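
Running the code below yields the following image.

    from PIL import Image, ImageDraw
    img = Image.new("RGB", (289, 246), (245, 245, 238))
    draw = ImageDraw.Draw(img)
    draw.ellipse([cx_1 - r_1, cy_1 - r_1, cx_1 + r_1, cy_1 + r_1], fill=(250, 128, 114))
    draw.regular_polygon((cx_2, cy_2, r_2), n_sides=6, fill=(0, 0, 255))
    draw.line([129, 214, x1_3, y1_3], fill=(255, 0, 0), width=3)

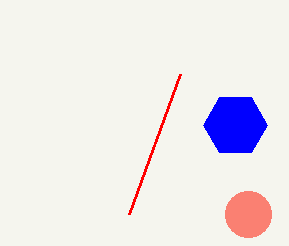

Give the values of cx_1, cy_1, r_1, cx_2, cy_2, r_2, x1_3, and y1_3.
cx_1 = 248; cy_1 = 214; r_1 = 23; cx_2 = 235; cy_2 = 125; r_2 = 32; x1_3 = 180; y1_3 = 74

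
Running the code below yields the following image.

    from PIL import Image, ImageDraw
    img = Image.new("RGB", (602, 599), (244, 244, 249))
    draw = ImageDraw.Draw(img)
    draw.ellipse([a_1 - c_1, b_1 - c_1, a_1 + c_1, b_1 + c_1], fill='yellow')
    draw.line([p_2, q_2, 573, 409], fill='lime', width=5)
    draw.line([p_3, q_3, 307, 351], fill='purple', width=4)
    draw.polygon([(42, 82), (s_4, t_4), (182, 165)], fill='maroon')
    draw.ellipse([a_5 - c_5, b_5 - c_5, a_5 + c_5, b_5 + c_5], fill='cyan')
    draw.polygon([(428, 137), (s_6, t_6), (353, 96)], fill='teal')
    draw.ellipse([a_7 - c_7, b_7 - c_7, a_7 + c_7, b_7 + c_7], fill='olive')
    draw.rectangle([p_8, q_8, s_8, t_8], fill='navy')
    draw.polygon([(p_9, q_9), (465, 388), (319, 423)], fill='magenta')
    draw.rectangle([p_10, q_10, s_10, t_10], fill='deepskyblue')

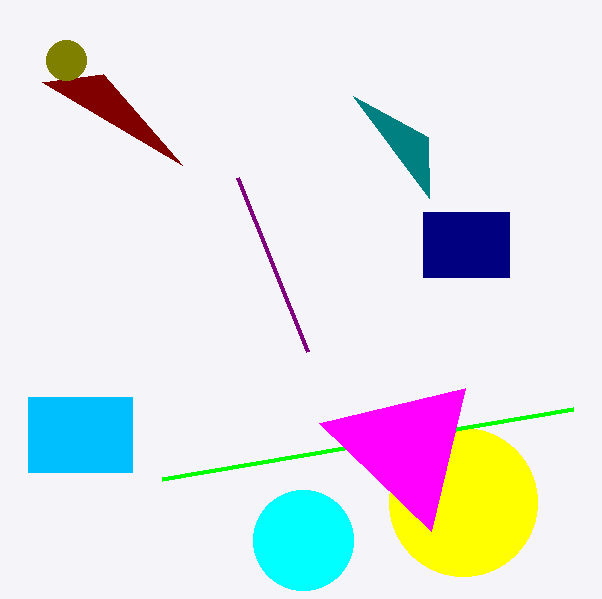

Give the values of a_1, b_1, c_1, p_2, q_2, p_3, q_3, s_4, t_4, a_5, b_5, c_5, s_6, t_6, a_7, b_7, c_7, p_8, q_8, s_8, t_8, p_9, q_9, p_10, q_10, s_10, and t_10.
a_1 = 463
b_1 = 502
c_1 = 74
p_2 = 162
q_2 = 479
p_3 = 237
q_3 = 177
s_4 = 103
t_4 = 74
a_5 = 303
b_5 = 540
c_5 = 50
s_6 = 429
t_6 = 198
a_7 = 66
b_7 = 60
c_7 = 20
p_8 = 423
q_8 = 212
s_8 = 509
t_8 = 277
p_9 = 431
q_9 = 531
p_10 = 28
q_10 = 397
s_10 = 132
t_10 = 472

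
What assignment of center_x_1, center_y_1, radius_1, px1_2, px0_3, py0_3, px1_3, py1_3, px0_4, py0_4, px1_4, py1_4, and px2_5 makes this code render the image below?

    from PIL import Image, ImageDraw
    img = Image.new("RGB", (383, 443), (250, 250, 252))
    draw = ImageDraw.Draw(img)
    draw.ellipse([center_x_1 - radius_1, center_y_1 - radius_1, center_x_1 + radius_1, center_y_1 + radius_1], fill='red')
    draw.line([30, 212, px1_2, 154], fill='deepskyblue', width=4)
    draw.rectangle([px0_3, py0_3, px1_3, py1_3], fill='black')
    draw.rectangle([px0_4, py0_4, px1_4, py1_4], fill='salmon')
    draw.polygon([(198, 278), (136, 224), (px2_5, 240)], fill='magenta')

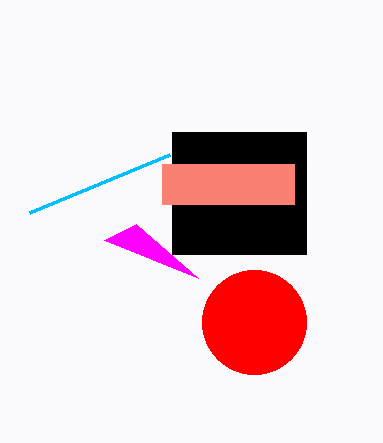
center_x_1 = 254, center_y_1 = 322, radius_1 = 52, px1_2 = 170, px0_3 = 172, py0_3 = 132, px1_3 = 306, py1_3 = 254, px0_4 = 162, py0_4 = 164, px1_4 = 294, py1_4 = 204, px2_5 = 104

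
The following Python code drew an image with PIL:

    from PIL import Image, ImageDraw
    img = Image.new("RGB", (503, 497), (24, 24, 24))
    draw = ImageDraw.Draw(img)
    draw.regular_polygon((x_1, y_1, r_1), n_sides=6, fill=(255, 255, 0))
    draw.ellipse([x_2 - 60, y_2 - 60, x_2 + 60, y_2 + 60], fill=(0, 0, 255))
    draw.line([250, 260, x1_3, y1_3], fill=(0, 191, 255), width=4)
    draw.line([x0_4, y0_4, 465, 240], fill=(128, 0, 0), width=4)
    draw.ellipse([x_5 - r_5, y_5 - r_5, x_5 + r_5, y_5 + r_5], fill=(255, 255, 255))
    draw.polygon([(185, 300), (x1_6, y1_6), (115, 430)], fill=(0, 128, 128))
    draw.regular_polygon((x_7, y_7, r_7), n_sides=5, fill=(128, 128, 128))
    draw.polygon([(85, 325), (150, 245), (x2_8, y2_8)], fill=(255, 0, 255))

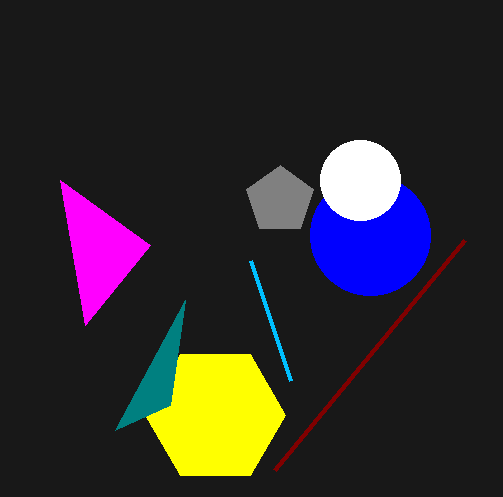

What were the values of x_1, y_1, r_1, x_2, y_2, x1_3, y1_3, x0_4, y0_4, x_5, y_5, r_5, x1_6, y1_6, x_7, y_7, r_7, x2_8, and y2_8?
x_1 = 215; y_1 = 415; r_1 = 70; x_2 = 370; y_2 = 235; x1_3 = 290; y1_3 = 380; x0_4 = 275; y0_4 = 470; x_5 = 360; y_5 = 180; r_5 = 40; x1_6 = 170; y1_6 = 405; x_7 = 280; y_7 = 200; r_7 = 35; x2_8 = 60; y2_8 = 180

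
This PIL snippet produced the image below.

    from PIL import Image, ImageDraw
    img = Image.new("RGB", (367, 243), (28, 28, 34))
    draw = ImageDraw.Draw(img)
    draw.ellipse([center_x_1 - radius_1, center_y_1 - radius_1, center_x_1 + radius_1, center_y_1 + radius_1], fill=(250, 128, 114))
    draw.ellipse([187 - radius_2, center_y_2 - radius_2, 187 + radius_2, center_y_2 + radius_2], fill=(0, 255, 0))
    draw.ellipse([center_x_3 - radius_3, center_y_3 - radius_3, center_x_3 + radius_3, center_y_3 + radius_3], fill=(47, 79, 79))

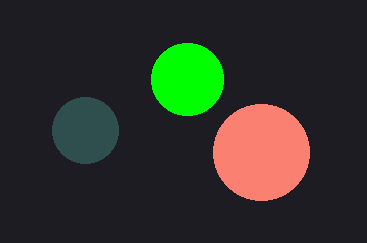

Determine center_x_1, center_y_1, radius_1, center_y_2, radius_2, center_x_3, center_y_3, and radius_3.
center_x_1 = 261
center_y_1 = 152
radius_1 = 48
center_y_2 = 79
radius_2 = 36
center_x_3 = 85
center_y_3 = 130
radius_3 = 33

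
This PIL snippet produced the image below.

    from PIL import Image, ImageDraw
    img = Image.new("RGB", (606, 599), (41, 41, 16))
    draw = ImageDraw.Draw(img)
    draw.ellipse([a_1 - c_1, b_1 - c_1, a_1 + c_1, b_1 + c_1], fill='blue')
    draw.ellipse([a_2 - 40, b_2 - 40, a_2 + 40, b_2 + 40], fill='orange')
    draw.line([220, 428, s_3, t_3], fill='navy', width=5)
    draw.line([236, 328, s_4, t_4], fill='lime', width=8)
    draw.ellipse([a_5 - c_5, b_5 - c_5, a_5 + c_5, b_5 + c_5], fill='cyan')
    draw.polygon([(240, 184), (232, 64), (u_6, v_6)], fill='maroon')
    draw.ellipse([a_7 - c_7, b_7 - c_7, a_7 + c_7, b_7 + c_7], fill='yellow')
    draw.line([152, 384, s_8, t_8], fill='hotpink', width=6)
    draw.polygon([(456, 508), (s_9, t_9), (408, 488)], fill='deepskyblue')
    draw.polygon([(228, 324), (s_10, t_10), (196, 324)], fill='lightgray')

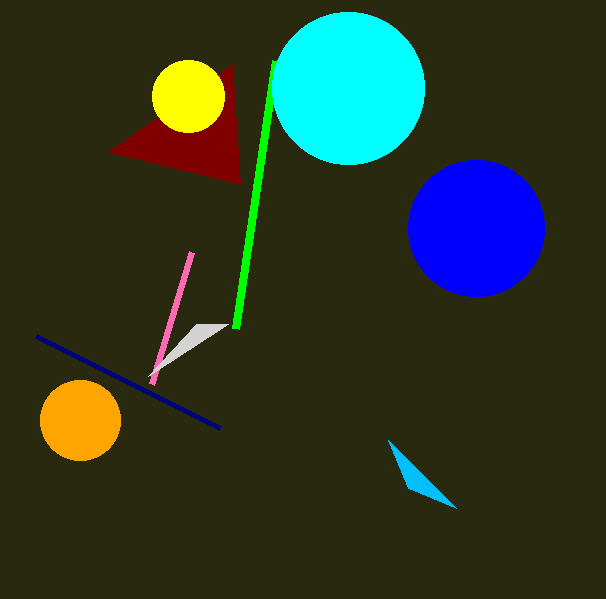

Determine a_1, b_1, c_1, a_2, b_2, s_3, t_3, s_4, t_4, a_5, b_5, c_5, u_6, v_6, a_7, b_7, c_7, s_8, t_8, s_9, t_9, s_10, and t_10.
a_1 = 476; b_1 = 228; c_1 = 68; a_2 = 80; b_2 = 420; s_3 = 36; t_3 = 336; s_4 = 276; t_4 = 60; a_5 = 348; b_5 = 88; c_5 = 76; u_6 = 108; v_6 = 152; a_7 = 188; b_7 = 96; c_7 = 36; s_8 = 192; t_8 = 252; s_9 = 388; t_9 = 440; s_10 = 148; t_10 = 376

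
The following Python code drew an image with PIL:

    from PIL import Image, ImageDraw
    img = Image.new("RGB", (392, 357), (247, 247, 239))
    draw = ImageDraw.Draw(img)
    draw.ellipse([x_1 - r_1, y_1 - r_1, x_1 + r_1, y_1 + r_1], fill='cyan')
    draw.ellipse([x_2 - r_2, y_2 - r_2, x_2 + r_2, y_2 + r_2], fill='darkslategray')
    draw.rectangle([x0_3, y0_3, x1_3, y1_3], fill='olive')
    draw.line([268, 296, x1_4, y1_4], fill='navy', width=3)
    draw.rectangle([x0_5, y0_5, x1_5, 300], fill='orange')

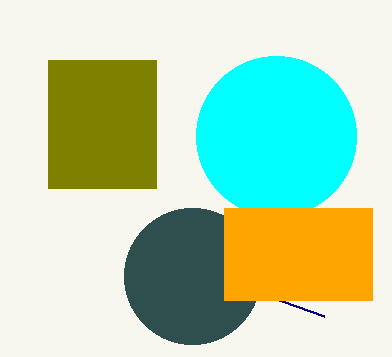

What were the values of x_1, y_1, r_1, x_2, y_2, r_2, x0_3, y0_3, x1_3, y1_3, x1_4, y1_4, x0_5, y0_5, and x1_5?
x_1 = 276, y_1 = 136, r_1 = 80, x_2 = 192, y_2 = 276, r_2 = 68, x0_3 = 48, y0_3 = 60, x1_3 = 156, y1_3 = 188, x1_4 = 324, y1_4 = 316, x0_5 = 224, y0_5 = 208, x1_5 = 372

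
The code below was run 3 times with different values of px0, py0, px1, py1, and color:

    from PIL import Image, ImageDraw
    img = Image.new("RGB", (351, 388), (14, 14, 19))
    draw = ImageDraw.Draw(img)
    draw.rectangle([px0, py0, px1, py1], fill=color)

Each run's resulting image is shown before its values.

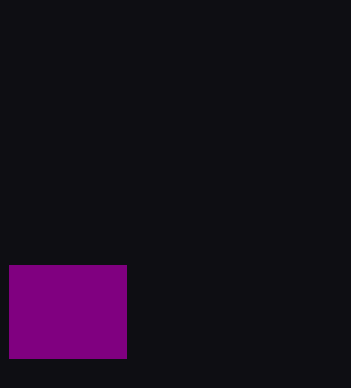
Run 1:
px0 = 9, py0 = 265, px1 = 126, py1 = 358, color = 'purple'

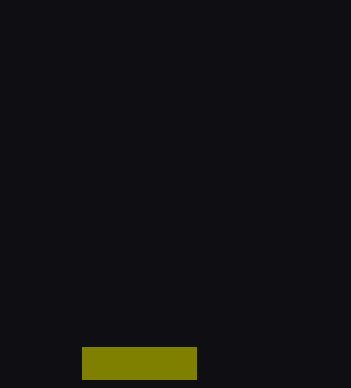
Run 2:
px0 = 82
py0 = 347
px1 = 196
py1 = 379
color = 'olive'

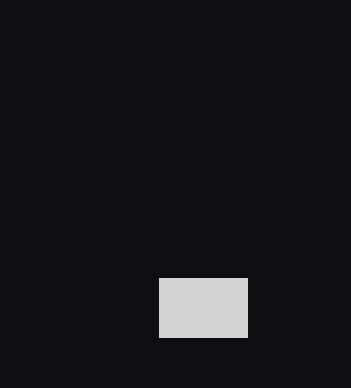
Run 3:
px0 = 159
py0 = 278
px1 = 247
py1 = 337
color = 'lightgray'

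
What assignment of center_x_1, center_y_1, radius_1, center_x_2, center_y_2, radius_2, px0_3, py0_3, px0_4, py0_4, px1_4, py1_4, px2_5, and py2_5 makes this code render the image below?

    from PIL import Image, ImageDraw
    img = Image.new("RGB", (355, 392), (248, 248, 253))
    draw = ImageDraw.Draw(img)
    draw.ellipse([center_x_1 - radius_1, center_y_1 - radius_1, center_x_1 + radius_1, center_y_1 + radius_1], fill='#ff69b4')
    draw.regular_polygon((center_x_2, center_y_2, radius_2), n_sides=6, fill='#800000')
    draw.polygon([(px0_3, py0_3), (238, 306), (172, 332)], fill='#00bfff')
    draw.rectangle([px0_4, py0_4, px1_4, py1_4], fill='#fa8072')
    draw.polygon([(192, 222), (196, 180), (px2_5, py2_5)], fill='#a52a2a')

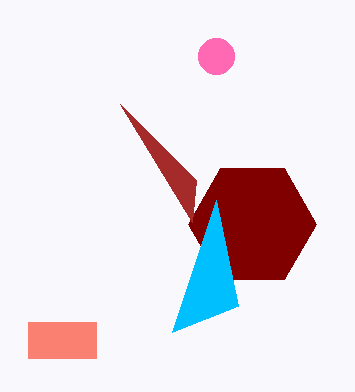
center_x_1 = 216; center_y_1 = 56; radius_1 = 18; center_x_2 = 252; center_y_2 = 224; radius_2 = 64; px0_3 = 216; py0_3 = 200; px0_4 = 28; py0_4 = 322; px1_4 = 96; py1_4 = 358; px2_5 = 120; py2_5 = 104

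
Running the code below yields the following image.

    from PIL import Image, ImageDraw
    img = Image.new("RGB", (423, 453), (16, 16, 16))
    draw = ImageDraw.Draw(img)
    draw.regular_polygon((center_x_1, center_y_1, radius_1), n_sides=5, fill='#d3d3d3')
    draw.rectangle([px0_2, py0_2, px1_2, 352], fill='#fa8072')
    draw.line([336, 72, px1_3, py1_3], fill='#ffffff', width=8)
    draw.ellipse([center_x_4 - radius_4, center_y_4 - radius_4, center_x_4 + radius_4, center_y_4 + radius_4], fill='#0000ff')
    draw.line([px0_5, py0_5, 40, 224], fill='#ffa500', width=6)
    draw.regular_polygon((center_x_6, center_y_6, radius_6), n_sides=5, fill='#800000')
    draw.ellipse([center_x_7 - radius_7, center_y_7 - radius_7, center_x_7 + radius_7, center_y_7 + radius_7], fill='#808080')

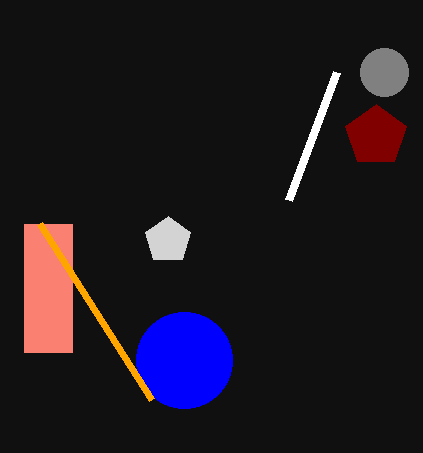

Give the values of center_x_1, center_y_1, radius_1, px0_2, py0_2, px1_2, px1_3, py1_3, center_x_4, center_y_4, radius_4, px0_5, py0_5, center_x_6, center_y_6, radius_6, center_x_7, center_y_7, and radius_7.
center_x_1 = 168
center_y_1 = 240
radius_1 = 24
px0_2 = 24
py0_2 = 224
px1_2 = 72
px1_3 = 288
py1_3 = 200
center_x_4 = 184
center_y_4 = 360
radius_4 = 48
px0_5 = 152
py0_5 = 400
center_x_6 = 376
center_y_6 = 136
radius_6 = 32
center_x_7 = 384
center_y_7 = 72
radius_7 = 24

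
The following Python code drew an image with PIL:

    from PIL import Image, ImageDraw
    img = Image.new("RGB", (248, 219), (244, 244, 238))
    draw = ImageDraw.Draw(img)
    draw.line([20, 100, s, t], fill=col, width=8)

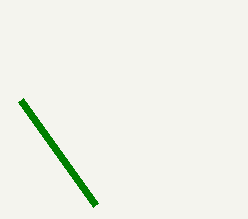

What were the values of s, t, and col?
s = 95
t = 205
col = 'green'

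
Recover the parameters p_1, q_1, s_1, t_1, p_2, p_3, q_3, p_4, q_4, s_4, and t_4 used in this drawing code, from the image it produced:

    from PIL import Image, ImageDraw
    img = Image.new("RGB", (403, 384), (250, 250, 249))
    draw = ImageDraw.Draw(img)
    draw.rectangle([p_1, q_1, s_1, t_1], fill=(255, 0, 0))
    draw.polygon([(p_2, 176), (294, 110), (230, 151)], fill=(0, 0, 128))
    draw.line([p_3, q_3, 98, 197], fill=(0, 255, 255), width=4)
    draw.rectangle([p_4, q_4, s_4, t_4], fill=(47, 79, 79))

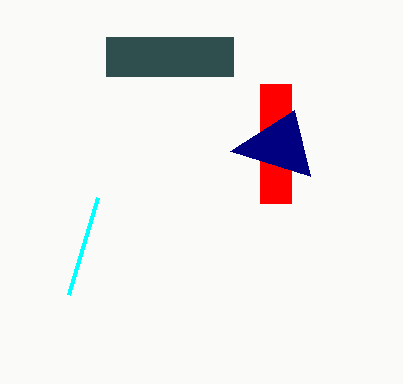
p_1 = 260
q_1 = 84
s_1 = 291
t_1 = 203
p_2 = 310
p_3 = 69
q_3 = 294
p_4 = 106
q_4 = 37
s_4 = 233
t_4 = 76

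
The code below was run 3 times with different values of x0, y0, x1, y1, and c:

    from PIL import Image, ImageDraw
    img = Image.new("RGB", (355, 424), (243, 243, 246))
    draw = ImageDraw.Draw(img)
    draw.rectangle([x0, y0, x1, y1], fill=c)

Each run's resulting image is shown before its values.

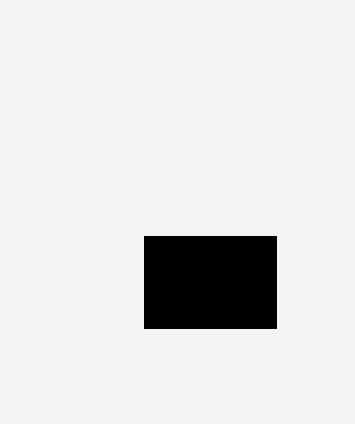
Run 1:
x0 = 144
y0 = 236
x1 = 276
y1 = 328
c = 'black'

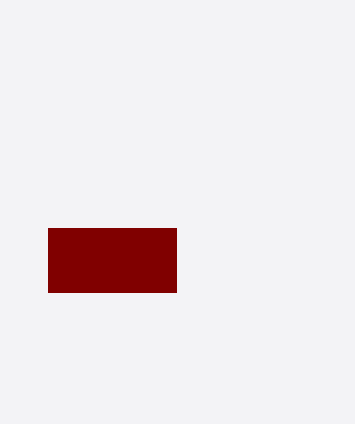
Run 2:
x0 = 48; y0 = 228; x1 = 176; y1 = 292; c = 'maroon'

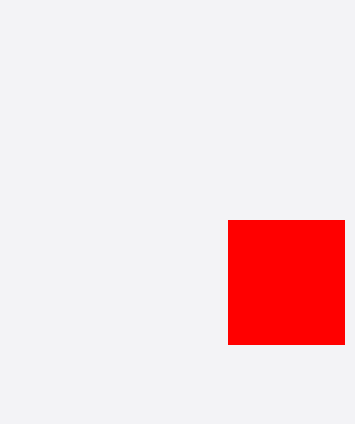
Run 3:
x0 = 228; y0 = 220; x1 = 344; y1 = 344; c = 'red'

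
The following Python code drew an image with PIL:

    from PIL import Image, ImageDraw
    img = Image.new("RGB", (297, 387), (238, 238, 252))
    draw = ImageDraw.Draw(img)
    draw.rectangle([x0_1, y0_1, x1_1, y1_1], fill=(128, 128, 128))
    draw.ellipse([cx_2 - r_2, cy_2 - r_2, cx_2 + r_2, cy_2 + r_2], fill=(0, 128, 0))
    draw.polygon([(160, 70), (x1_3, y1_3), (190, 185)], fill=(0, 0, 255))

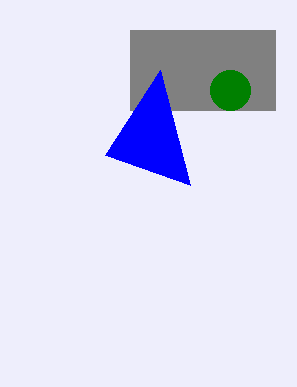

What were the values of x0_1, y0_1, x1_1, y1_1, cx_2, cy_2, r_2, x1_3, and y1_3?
x0_1 = 130
y0_1 = 30
x1_1 = 275
y1_1 = 110
cx_2 = 230
cy_2 = 90
r_2 = 20
x1_3 = 105
y1_3 = 155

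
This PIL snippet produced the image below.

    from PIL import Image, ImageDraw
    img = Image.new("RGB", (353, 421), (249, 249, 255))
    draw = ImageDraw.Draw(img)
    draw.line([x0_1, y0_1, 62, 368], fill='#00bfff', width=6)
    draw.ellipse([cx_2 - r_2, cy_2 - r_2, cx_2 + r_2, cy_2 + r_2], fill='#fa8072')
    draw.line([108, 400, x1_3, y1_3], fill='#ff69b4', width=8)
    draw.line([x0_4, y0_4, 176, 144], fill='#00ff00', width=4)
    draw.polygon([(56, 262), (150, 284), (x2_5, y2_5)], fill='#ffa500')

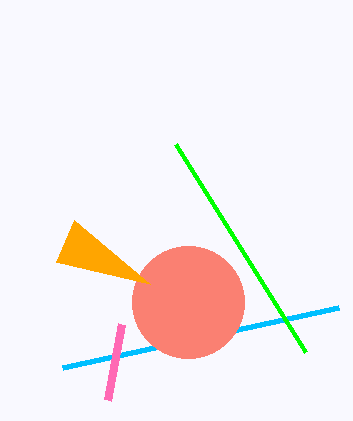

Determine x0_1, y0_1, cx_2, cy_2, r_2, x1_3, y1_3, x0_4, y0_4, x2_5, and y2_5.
x0_1 = 338
y0_1 = 308
cx_2 = 188
cy_2 = 302
r_2 = 56
x1_3 = 122
y1_3 = 324
x0_4 = 306
y0_4 = 352
x2_5 = 74
y2_5 = 220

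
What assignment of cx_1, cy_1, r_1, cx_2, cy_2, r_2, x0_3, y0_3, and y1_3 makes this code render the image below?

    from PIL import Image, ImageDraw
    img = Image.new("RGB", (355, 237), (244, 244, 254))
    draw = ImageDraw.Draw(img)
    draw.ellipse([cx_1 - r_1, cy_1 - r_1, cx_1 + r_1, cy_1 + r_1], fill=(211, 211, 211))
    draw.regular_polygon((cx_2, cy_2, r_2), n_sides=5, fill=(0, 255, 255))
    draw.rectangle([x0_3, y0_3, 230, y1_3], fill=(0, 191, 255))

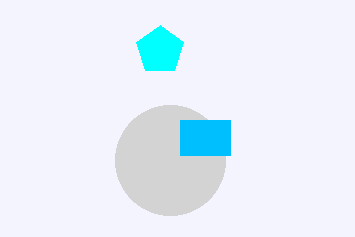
cx_1 = 170
cy_1 = 160
r_1 = 55
cx_2 = 160
cy_2 = 50
r_2 = 25
x0_3 = 180
y0_3 = 120
y1_3 = 155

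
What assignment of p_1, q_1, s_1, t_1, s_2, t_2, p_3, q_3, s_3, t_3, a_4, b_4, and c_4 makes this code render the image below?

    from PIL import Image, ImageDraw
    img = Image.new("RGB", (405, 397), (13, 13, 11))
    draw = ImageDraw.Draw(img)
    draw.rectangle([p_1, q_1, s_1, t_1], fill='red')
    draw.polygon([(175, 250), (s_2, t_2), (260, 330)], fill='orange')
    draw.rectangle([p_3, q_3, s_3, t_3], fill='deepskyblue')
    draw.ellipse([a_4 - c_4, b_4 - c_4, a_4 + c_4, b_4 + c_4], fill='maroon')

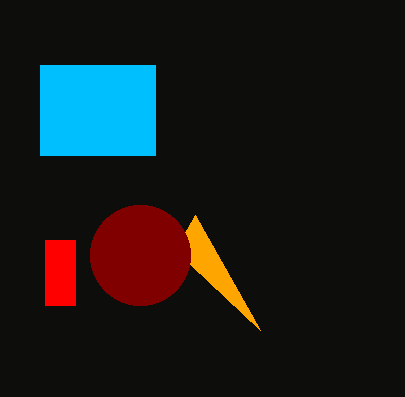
p_1 = 45
q_1 = 240
s_1 = 75
t_1 = 305
s_2 = 195
t_2 = 215
p_3 = 40
q_3 = 65
s_3 = 155
t_3 = 155
a_4 = 140
b_4 = 255
c_4 = 50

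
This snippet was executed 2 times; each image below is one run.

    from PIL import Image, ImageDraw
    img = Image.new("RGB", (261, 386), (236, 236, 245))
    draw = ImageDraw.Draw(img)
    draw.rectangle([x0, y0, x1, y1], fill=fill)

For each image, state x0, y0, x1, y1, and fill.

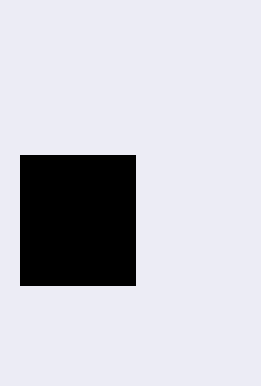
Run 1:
x0 = 20, y0 = 155, x1 = 135, y1 = 285, fill = 'black'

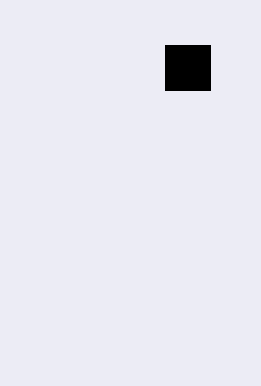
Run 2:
x0 = 165; y0 = 45; x1 = 210; y1 = 90; fill = 'black'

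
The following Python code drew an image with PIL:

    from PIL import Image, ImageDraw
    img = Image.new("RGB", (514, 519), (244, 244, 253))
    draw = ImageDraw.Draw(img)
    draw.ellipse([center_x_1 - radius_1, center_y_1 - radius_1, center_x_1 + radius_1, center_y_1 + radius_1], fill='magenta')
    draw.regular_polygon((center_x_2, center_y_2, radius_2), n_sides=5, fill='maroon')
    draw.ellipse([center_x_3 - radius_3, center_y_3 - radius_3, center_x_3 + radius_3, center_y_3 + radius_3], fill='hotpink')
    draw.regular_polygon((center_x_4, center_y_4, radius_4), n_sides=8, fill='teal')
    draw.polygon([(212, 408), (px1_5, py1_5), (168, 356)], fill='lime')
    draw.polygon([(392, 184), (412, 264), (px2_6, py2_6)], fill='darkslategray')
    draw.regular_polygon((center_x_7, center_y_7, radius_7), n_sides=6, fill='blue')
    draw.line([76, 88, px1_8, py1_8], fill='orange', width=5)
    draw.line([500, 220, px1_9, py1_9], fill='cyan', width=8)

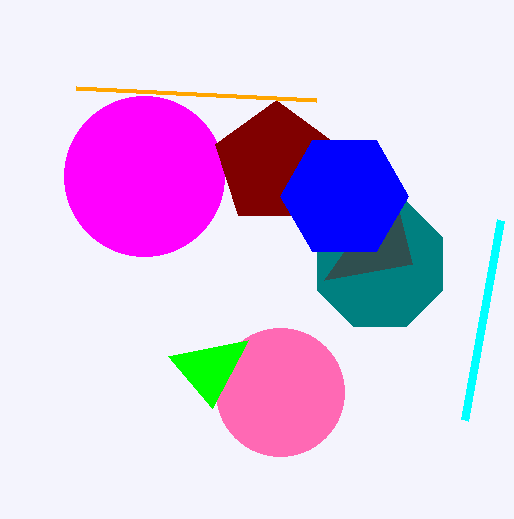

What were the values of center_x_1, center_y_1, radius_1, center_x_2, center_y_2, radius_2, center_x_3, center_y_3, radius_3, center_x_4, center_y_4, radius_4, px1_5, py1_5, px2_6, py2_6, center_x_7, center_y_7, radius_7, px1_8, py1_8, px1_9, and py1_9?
center_x_1 = 144, center_y_1 = 176, radius_1 = 80, center_x_2 = 276, center_y_2 = 164, radius_2 = 64, center_x_3 = 280, center_y_3 = 392, radius_3 = 64, center_x_4 = 380, center_y_4 = 264, radius_4 = 68, px1_5 = 248, py1_5 = 340, px2_6 = 324, py2_6 = 280, center_x_7 = 344, center_y_7 = 196, radius_7 = 64, px1_8 = 316, py1_8 = 100, px1_9 = 464, py1_9 = 420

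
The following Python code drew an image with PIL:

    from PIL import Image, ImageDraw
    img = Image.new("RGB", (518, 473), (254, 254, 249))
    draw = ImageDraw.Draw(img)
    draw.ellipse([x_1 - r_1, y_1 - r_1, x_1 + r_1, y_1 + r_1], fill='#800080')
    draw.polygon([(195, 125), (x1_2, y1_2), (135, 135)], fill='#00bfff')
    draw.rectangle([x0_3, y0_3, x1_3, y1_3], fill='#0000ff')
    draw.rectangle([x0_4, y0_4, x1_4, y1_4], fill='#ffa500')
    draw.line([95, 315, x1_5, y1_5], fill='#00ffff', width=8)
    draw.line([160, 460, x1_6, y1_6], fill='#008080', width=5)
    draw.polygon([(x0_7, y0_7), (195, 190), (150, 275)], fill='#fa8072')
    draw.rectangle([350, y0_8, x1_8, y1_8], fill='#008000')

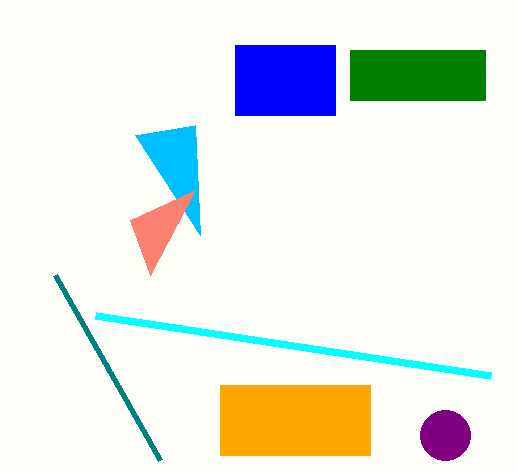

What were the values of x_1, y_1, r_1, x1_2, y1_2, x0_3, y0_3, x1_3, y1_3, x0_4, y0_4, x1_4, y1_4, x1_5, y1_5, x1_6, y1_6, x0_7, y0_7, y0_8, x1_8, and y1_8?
x_1 = 445, y_1 = 435, r_1 = 25, x1_2 = 200, y1_2 = 235, x0_3 = 235, y0_3 = 45, x1_3 = 335, y1_3 = 115, x0_4 = 220, y0_4 = 385, x1_4 = 370, y1_4 = 455, x1_5 = 490, y1_5 = 375, x1_6 = 55, y1_6 = 275, x0_7 = 130, y0_7 = 220, y0_8 = 50, x1_8 = 485, y1_8 = 100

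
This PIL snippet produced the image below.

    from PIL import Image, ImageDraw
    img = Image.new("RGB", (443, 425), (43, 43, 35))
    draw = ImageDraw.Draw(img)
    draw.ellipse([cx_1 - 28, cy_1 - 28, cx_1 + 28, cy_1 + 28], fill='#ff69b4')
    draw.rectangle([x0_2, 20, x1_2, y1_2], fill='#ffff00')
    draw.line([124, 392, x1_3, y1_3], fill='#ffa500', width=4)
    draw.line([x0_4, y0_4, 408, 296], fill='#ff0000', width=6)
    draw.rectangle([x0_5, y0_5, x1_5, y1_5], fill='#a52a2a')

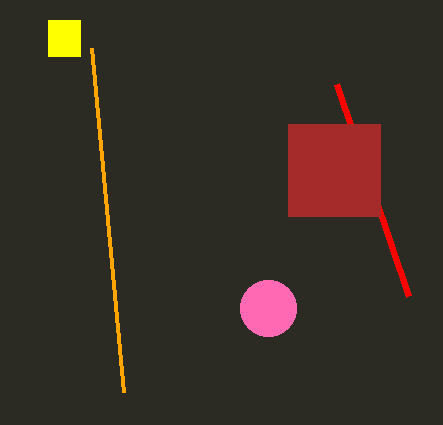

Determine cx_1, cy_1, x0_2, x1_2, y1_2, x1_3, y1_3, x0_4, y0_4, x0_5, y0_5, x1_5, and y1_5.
cx_1 = 268; cy_1 = 308; x0_2 = 48; x1_2 = 80; y1_2 = 56; x1_3 = 92; y1_3 = 48; x0_4 = 336; y0_4 = 84; x0_5 = 288; y0_5 = 124; x1_5 = 380; y1_5 = 216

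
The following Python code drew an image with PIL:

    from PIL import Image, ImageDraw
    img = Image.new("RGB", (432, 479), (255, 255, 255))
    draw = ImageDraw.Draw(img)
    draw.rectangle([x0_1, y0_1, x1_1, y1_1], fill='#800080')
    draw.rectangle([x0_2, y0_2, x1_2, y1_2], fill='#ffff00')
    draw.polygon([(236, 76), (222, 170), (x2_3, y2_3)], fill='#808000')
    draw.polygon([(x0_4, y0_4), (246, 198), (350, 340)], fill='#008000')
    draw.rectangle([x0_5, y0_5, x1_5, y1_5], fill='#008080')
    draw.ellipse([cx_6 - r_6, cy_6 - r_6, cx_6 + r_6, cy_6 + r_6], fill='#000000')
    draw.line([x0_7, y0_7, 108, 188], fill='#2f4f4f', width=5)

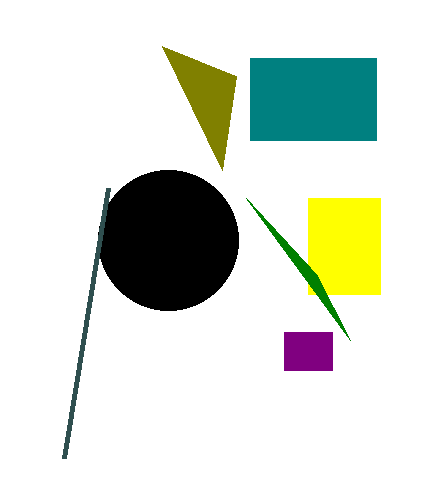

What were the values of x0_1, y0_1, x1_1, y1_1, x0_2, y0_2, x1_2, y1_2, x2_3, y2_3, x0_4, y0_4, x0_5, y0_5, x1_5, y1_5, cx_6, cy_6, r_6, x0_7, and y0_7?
x0_1 = 284; y0_1 = 332; x1_1 = 332; y1_1 = 370; x0_2 = 308; y0_2 = 198; x1_2 = 380; y1_2 = 294; x2_3 = 162; y2_3 = 46; x0_4 = 316; y0_4 = 274; x0_5 = 250; y0_5 = 58; x1_5 = 376; y1_5 = 140; cx_6 = 168; cy_6 = 240; r_6 = 70; x0_7 = 64; y0_7 = 458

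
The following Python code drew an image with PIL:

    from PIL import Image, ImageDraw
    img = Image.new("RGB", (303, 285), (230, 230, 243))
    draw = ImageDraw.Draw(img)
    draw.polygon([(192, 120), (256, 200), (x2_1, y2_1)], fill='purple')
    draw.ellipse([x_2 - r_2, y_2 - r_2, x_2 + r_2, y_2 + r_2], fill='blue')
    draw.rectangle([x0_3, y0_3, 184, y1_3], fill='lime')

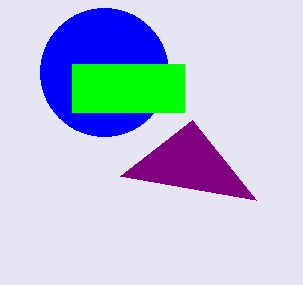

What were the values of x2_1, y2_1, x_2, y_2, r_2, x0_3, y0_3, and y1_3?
x2_1 = 120; y2_1 = 176; x_2 = 104; y_2 = 72; r_2 = 64; x0_3 = 72; y0_3 = 64; y1_3 = 112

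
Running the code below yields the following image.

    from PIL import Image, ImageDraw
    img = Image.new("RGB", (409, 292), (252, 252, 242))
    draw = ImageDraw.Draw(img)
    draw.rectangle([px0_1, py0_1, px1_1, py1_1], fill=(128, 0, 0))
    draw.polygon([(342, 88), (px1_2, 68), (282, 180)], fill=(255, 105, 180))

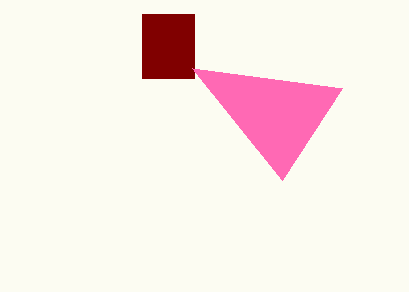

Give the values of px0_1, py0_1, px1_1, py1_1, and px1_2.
px0_1 = 142; py0_1 = 14; px1_1 = 194; py1_1 = 78; px1_2 = 192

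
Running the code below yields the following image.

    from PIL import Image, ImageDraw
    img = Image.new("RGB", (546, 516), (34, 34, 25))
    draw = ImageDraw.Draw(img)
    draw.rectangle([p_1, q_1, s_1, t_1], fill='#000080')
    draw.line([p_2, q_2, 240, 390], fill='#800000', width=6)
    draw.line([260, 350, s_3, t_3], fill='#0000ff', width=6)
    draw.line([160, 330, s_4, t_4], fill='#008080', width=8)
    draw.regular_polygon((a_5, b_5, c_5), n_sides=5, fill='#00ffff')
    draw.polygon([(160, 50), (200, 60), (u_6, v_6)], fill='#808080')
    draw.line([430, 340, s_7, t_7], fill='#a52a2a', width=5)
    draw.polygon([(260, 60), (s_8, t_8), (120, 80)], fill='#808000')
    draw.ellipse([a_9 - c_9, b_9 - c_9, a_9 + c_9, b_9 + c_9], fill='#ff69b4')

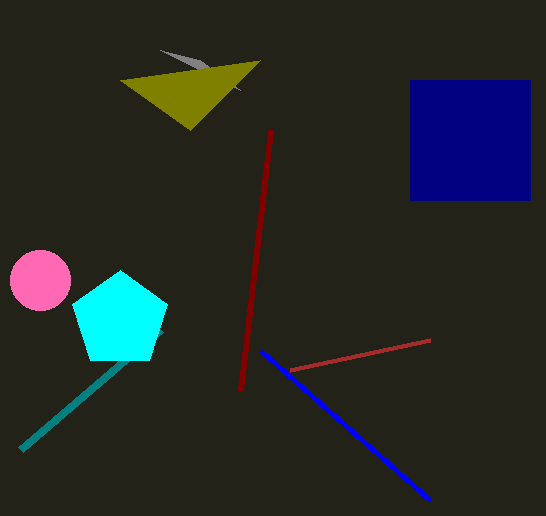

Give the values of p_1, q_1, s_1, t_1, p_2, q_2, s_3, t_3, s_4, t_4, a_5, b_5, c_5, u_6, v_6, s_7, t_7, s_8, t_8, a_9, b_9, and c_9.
p_1 = 410; q_1 = 80; s_1 = 530; t_1 = 200; p_2 = 270; q_2 = 130; s_3 = 430; t_3 = 500; s_4 = 20; t_4 = 450; a_5 = 120; b_5 = 320; c_5 = 50; u_6 = 240; v_6 = 90; s_7 = 290; t_7 = 370; s_8 = 190; t_8 = 130; a_9 = 40; b_9 = 280; c_9 = 30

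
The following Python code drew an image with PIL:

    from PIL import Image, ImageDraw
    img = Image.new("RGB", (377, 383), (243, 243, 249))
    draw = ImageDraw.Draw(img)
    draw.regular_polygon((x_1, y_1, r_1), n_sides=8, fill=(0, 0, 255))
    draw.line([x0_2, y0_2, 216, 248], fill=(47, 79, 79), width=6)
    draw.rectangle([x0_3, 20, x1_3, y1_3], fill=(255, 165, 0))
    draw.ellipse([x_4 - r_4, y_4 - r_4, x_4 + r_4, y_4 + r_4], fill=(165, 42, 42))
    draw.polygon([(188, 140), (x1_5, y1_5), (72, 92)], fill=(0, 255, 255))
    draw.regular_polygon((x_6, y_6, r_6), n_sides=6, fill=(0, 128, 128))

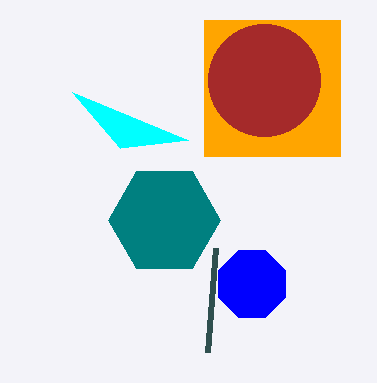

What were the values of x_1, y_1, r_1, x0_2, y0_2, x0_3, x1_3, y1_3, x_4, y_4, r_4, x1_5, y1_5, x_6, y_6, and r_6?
x_1 = 252, y_1 = 284, r_1 = 36, x0_2 = 208, y0_2 = 352, x0_3 = 204, x1_3 = 340, y1_3 = 156, x_4 = 264, y_4 = 80, r_4 = 56, x1_5 = 120, y1_5 = 148, x_6 = 164, y_6 = 220, r_6 = 56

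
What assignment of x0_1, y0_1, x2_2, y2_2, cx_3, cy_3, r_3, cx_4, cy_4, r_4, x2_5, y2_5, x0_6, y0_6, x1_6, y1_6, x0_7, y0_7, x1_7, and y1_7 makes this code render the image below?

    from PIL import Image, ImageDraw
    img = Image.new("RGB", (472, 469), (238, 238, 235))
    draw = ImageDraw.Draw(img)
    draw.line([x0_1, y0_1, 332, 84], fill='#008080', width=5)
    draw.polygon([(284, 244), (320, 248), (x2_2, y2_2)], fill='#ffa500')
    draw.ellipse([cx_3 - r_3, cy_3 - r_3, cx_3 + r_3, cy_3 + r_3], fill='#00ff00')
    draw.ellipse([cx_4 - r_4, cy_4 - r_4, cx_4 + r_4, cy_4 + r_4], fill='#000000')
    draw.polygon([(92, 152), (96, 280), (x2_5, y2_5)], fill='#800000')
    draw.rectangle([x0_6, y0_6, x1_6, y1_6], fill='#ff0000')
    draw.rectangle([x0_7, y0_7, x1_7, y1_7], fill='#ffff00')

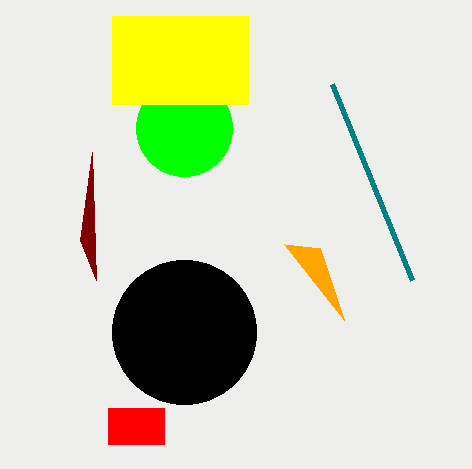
x0_1 = 412
y0_1 = 280
x2_2 = 344
y2_2 = 320
cx_3 = 184
cy_3 = 128
r_3 = 48
cx_4 = 184
cy_4 = 332
r_4 = 72
x2_5 = 80
y2_5 = 240
x0_6 = 108
y0_6 = 408
x1_6 = 164
y1_6 = 444
x0_7 = 112
y0_7 = 16
x1_7 = 248
y1_7 = 104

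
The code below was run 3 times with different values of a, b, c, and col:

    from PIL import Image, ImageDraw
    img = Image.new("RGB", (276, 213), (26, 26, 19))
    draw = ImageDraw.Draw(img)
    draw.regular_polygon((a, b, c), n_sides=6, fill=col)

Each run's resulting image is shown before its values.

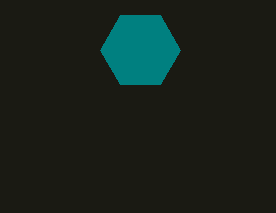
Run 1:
a = 140; b = 50; c = 40; col = 'teal'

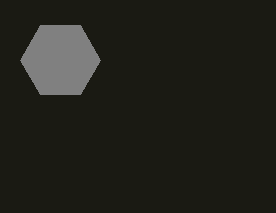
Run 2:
a = 60; b = 60; c = 40; col = 'gray'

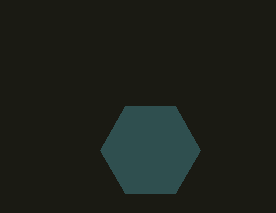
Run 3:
a = 150; b = 150; c = 50; col = 'darkslategray'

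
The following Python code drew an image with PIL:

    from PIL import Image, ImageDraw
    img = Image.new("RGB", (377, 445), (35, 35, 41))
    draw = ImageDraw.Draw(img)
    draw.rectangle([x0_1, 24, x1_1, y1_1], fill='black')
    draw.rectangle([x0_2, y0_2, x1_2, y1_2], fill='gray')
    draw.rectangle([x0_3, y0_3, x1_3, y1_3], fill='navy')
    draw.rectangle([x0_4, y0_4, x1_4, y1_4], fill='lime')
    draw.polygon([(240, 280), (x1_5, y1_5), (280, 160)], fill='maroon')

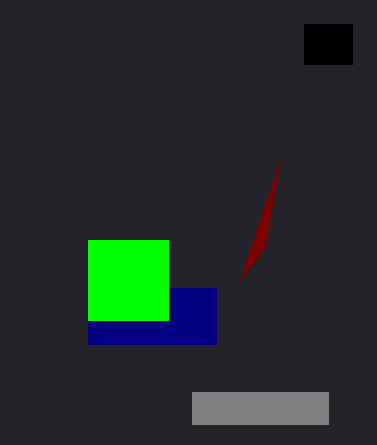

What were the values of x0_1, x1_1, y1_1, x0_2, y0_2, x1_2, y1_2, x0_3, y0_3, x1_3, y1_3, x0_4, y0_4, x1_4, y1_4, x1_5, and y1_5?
x0_1 = 304, x1_1 = 352, y1_1 = 64, x0_2 = 192, y0_2 = 392, x1_2 = 328, y1_2 = 424, x0_3 = 88, y0_3 = 288, x1_3 = 216, y1_3 = 344, x0_4 = 88, y0_4 = 240, x1_4 = 168, y1_4 = 320, x1_5 = 264, y1_5 = 248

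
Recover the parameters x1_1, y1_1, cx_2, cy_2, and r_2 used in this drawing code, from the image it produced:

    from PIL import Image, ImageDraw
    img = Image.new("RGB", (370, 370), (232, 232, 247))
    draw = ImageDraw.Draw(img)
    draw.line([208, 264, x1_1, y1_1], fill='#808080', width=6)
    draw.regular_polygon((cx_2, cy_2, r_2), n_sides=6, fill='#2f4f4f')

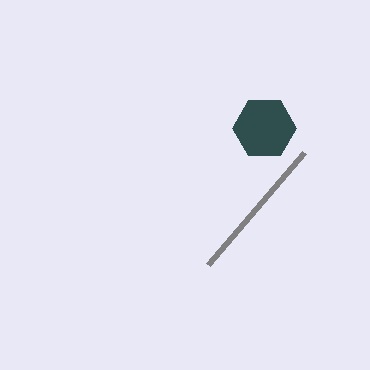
x1_1 = 304; y1_1 = 152; cx_2 = 264; cy_2 = 128; r_2 = 32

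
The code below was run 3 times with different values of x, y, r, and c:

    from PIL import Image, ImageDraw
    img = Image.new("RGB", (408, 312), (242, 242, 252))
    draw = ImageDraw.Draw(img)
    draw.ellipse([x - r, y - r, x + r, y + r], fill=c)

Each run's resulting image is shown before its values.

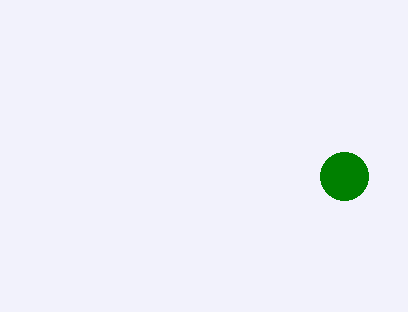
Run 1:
x = 344, y = 176, r = 24, c = 'green'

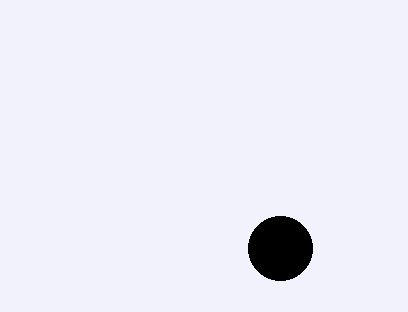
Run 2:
x = 280; y = 248; r = 32; c = 'black'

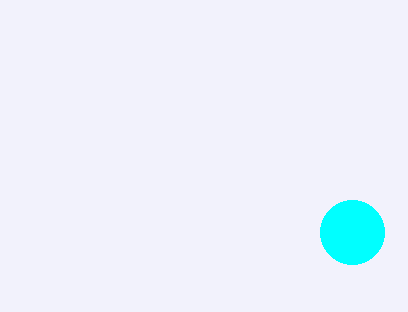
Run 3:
x = 352
y = 232
r = 32
c = 'cyan'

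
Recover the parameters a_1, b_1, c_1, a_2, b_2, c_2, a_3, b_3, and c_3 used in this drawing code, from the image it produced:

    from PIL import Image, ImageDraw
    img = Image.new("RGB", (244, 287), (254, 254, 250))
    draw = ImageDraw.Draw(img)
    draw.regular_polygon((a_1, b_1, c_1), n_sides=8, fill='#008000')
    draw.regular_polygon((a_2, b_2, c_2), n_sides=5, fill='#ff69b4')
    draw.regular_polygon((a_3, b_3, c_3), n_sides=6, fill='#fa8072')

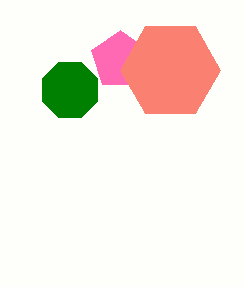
a_1 = 70, b_1 = 90, c_1 = 30, a_2 = 120, b_2 = 60, c_2 = 30, a_3 = 170, b_3 = 70, c_3 = 50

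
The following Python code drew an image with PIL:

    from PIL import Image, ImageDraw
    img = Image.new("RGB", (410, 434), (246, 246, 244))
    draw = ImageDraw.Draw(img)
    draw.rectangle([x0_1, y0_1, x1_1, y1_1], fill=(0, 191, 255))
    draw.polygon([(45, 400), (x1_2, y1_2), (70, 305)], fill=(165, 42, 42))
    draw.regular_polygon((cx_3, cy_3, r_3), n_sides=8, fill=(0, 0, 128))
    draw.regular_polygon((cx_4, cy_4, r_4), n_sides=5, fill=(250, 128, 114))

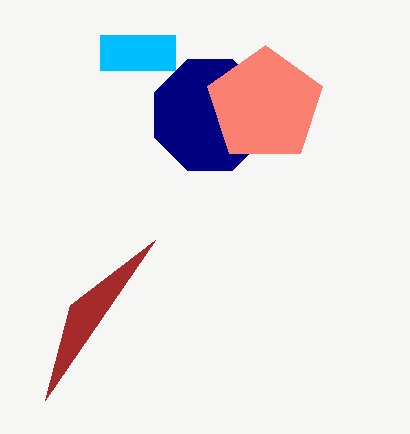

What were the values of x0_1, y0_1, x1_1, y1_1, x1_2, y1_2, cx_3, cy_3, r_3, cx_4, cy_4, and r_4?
x0_1 = 100, y0_1 = 35, x1_1 = 175, y1_1 = 70, x1_2 = 155, y1_2 = 240, cx_3 = 210, cy_3 = 115, r_3 = 60, cx_4 = 265, cy_4 = 105, r_4 = 60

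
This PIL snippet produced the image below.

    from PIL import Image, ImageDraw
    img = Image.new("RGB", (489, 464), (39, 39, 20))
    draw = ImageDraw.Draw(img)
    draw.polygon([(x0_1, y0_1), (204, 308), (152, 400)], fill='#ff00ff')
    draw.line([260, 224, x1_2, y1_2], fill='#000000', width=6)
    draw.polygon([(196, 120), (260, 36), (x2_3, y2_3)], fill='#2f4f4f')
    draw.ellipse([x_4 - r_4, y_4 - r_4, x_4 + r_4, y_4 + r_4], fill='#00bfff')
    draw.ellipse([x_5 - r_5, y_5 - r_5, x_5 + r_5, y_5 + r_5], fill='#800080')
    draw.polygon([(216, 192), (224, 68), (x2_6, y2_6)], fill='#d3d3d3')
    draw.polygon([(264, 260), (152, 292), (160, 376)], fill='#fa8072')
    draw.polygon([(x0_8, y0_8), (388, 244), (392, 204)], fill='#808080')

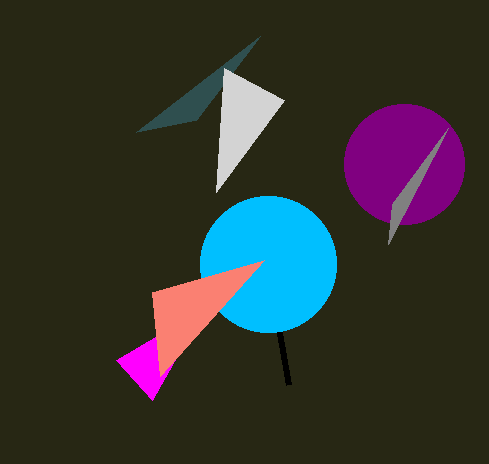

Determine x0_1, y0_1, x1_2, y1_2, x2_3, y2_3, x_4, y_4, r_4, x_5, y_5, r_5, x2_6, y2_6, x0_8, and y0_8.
x0_1 = 116
y0_1 = 360
x1_2 = 288
y1_2 = 384
x2_3 = 136
y2_3 = 132
x_4 = 268
y_4 = 264
r_4 = 68
x_5 = 404
y_5 = 164
r_5 = 60
x2_6 = 284
y2_6 = 100
x0_8 = 448
y0_8 = 128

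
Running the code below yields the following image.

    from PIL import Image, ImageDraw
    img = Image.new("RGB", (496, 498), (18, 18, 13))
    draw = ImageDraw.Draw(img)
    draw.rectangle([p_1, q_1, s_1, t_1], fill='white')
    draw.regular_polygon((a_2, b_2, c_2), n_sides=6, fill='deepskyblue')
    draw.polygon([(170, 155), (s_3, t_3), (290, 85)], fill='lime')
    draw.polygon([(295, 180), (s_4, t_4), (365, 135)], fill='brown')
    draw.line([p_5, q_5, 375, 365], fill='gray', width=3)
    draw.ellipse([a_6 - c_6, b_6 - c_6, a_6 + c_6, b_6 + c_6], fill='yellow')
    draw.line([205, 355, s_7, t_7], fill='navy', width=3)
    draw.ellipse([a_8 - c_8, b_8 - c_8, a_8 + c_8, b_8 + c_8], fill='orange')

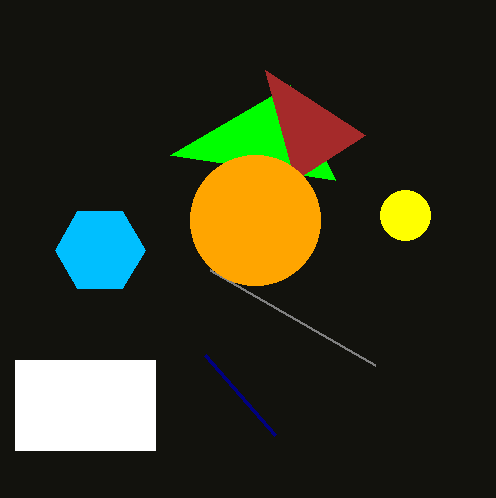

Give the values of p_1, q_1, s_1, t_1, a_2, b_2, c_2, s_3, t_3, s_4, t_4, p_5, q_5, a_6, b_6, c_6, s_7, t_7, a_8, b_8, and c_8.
p_1 = 15
q_1 = 360
s_1 = 155
t_1 = 450
a_2 = 100
b_2 = 250
c_2 = 45
s_3 = 335
t_3 = 180
s_4 = 265
t_4 = 70
p_5 = 210
q_5 = 270
a_6 = 405
b_6 = 215
c_6 = 25
s_7 = 275
t_7 = 435
a_8 = 255
b_8 = 220
c_8 = 65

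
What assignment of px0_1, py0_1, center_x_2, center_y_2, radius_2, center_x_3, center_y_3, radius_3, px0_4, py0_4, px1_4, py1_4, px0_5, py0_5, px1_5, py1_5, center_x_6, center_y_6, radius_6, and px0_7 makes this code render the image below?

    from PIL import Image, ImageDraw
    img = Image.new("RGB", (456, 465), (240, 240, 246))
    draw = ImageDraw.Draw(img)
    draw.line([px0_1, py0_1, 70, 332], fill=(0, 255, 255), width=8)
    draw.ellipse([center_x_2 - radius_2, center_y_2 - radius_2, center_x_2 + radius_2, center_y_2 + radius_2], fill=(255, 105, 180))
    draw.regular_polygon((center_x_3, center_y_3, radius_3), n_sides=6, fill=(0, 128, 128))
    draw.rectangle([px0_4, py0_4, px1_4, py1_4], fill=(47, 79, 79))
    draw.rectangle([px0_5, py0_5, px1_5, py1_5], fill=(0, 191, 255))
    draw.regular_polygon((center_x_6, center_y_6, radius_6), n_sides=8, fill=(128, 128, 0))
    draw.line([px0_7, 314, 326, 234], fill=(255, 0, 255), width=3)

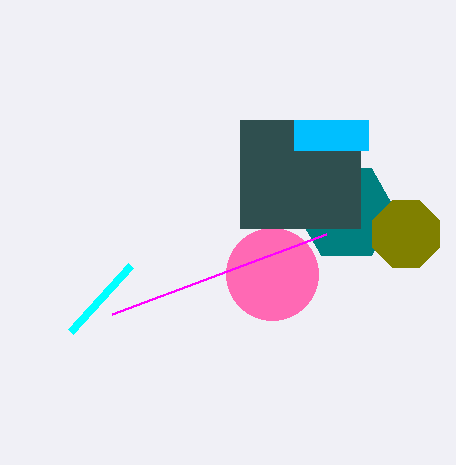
px0_1 = 130; py0_1 = 266; center_x_2 = 272; center_y_2 = 274; radius_2 = 46; center_x_3 = 346; center_y_3 = 212; radius_3 = 50; px0_4 = 240; py0_4 = 120; px1_4 = 360; py1_4 = 228; px0_5 = 294; py0_5 = 120; px1_5 = 368; py1_5 = 150; center_x_6 = 406; center_y_6 = 234; radius_6 = 36; px0_7 = 112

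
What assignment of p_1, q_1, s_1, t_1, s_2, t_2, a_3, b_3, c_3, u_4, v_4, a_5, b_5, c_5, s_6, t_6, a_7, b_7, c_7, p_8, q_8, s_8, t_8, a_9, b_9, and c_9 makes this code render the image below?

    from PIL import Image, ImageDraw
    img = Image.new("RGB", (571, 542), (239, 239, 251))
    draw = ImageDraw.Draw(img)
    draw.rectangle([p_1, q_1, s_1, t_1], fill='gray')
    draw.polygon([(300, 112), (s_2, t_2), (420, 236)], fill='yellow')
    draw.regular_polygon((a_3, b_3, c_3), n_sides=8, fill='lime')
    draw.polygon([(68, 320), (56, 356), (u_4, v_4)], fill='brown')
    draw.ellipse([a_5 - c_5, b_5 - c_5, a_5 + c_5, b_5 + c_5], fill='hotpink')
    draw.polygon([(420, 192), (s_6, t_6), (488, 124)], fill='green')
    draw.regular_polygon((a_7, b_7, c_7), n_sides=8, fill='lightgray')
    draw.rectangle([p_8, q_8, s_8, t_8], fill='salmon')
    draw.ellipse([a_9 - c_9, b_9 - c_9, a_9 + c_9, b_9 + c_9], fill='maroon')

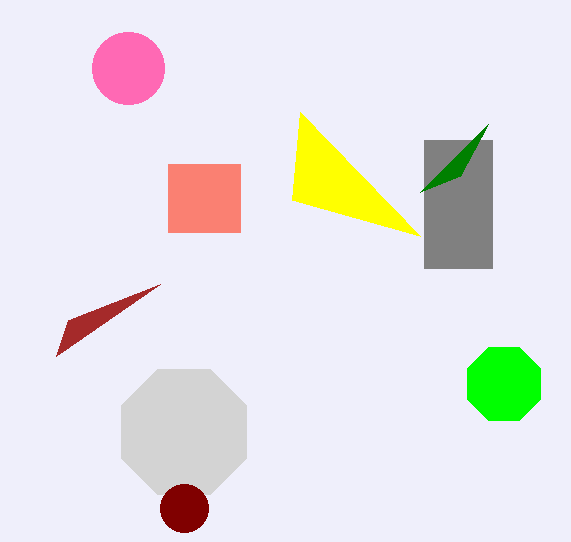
p_1 = 424
q_1 = 140
s_1 = 492
t_1 = 268
s_2 = 292
t_2 = 200
a_3 = 504
b_3 = 384
c_3 = 40
u_4 = 160
v_4 = 284
a_5 = 128
b_5 = 68
c_5 = 36
s_6 = 460
t_6 = 176
a_7 = 184
b_7 = 432
c_7 = 68
p_8 = 168
q_8 = 164
s_8 = 240
t_8 = 232
a_9 = 184
b_9 = 508
c_9 = 24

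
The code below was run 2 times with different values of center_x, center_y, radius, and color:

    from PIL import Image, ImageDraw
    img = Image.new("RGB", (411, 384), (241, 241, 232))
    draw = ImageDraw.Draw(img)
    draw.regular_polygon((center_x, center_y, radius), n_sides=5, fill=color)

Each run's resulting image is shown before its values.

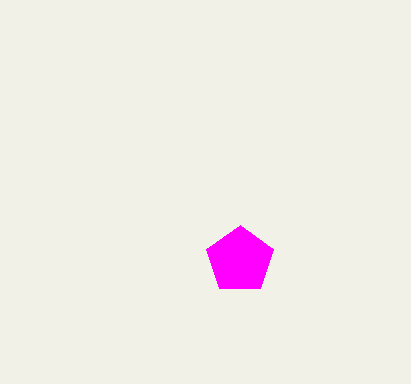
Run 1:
center_x = 240
center_y = 260
radius = 35
color = 'magenta'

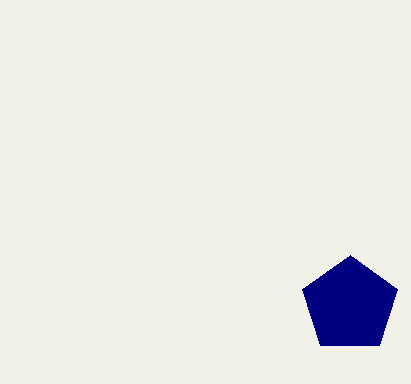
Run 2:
center_x = 350; center_y = 305; radius = 50; color = 'navy'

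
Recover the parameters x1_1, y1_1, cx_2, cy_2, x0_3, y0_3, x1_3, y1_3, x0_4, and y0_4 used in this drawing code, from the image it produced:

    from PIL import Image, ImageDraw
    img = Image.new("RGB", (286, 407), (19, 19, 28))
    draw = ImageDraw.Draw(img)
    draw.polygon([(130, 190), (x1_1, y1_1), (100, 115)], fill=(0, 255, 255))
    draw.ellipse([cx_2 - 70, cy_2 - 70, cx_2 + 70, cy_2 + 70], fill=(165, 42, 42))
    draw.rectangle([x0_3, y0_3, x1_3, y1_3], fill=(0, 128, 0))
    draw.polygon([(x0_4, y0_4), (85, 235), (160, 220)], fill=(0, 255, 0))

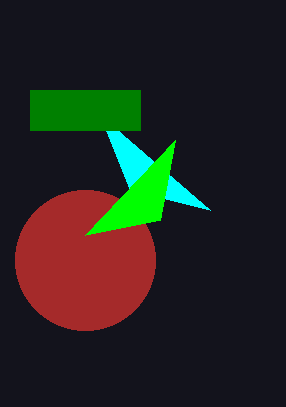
x1_1 = 210, y1_1 = 210, cx_2 = 85, cy_2 = 260, x0_3 = 30, y0_3 = 90, x1_3 = 140, y1_3 = 130, x0_4 = 175, y0_4 = 140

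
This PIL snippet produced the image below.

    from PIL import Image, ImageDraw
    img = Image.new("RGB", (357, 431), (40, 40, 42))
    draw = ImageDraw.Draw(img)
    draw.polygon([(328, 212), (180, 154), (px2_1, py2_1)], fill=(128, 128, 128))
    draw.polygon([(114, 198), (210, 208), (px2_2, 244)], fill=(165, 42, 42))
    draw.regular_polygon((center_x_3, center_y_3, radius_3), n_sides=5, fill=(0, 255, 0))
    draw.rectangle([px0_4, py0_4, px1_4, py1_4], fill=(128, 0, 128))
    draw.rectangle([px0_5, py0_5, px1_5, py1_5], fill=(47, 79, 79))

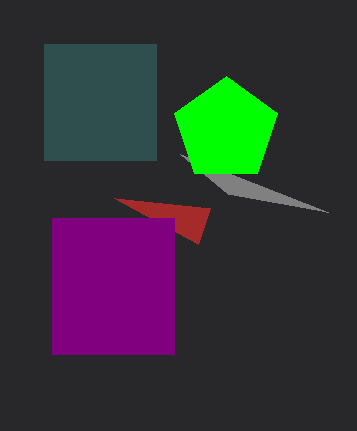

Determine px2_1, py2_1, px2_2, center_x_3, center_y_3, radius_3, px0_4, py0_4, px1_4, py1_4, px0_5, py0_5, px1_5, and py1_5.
px2_1 = 228, py2_1 = 194, px2_2 = 198, center_x_3 = 226, center_y_3 = 130, radius_3 = 54, px0_4 = 52, py0_4 = 218, px1_4 = 174, py1_4 = 354, px0_5 = 44, py0_5 = 44, px1_5 = 156, py1_5 = 160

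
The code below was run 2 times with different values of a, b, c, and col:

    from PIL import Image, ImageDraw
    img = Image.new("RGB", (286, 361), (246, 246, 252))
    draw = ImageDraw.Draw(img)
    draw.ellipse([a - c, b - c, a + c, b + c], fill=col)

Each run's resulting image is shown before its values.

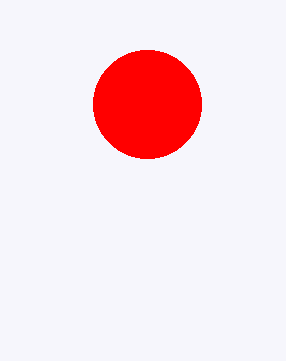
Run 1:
a = 147, b = 104, c = 54, col = 'red'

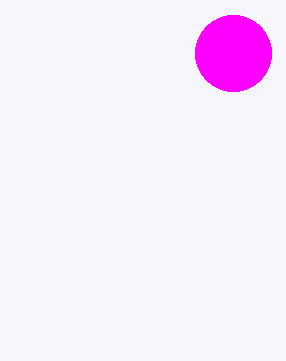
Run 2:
a = 233; b = 53; c = 38; col = 'magenta'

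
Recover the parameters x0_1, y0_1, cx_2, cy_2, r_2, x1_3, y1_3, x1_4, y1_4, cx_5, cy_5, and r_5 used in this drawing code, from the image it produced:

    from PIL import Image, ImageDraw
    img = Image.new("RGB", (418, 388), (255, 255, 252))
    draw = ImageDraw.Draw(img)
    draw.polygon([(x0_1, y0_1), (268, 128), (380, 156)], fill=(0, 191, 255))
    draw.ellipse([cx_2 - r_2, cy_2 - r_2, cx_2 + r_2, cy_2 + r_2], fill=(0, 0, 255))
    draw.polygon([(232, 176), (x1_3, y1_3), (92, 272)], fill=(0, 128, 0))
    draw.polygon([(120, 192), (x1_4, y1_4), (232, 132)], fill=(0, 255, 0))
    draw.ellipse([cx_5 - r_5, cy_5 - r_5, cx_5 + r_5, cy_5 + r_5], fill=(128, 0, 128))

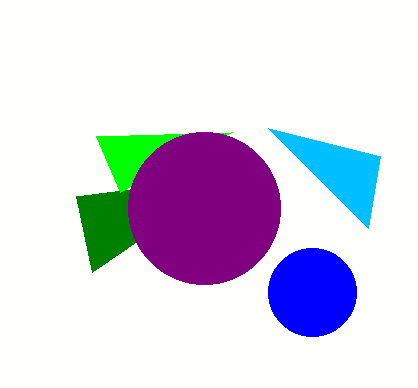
x0_1 = 368
y0_1 = 228
cx_2 = 312
cy_2 = 292
r_2 = 44
x1_3 = 76
y1_3 = 196
x1_4 = 96
y1_4 = 136
cx_5 = 204
cy_5 = 208
r_5 = 76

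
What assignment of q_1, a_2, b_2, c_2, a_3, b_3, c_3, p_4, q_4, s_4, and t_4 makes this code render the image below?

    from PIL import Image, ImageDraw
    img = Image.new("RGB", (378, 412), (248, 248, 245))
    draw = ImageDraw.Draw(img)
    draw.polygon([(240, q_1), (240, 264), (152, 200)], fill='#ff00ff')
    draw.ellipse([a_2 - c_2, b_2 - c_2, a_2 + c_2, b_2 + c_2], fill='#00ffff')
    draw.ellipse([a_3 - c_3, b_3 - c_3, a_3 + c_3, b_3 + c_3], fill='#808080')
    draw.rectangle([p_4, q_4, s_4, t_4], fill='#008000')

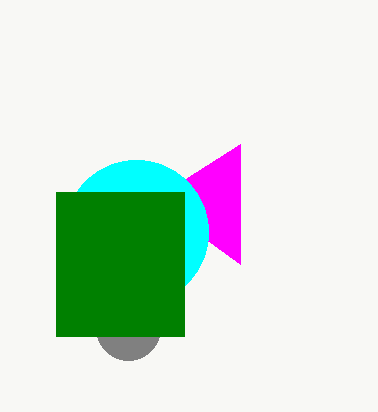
q_1 = 144; a_2 = 136; b_2 = 232; c_2 = 72; a_3 = 128; b_3 = 328; c_3 = 32; p_4 = 56; q_4 = 192; s_4 = 184; t_4 = 336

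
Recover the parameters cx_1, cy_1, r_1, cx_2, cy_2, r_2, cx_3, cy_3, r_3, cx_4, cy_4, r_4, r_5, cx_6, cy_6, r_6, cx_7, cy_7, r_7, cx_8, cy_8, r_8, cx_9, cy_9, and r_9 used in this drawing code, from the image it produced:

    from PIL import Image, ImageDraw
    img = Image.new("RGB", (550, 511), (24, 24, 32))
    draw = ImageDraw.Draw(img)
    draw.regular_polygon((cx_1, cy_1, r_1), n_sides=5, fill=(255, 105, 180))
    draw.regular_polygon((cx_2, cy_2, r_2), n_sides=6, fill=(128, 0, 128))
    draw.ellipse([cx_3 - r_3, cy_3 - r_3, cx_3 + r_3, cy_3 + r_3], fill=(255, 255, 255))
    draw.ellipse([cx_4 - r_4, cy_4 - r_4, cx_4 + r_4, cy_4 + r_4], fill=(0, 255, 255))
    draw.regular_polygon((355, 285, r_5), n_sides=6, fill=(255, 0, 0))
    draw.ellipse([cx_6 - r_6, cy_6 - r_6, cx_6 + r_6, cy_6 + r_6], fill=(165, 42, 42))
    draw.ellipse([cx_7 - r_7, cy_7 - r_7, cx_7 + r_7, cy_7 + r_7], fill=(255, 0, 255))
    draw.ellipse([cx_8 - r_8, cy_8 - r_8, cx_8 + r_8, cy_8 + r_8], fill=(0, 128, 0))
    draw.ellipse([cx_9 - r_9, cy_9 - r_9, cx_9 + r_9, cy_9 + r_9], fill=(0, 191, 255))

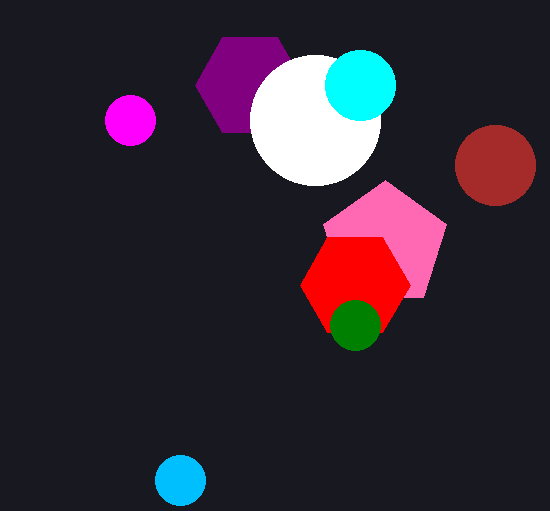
cx_1 = 385
cy_1 = 245
r_1 = 65
cx_2 = 250
cy_2 = 85
r_2 = 55
cx_3 = 315
cy_3 = 120
r_3 = 65
cx_4 = 360
cy_4 = 85
r_4 = 35
r_5 = 55
cx_6 = 495
cy_6 = 165
r_6 = 40
cx_7 = 130
cy_7 = 120
r_7 = 25
cx_8 = 355
cy_8 = 325
r_8 = 25
cx_9 = 180
cy_9 = 480
r_9 = 25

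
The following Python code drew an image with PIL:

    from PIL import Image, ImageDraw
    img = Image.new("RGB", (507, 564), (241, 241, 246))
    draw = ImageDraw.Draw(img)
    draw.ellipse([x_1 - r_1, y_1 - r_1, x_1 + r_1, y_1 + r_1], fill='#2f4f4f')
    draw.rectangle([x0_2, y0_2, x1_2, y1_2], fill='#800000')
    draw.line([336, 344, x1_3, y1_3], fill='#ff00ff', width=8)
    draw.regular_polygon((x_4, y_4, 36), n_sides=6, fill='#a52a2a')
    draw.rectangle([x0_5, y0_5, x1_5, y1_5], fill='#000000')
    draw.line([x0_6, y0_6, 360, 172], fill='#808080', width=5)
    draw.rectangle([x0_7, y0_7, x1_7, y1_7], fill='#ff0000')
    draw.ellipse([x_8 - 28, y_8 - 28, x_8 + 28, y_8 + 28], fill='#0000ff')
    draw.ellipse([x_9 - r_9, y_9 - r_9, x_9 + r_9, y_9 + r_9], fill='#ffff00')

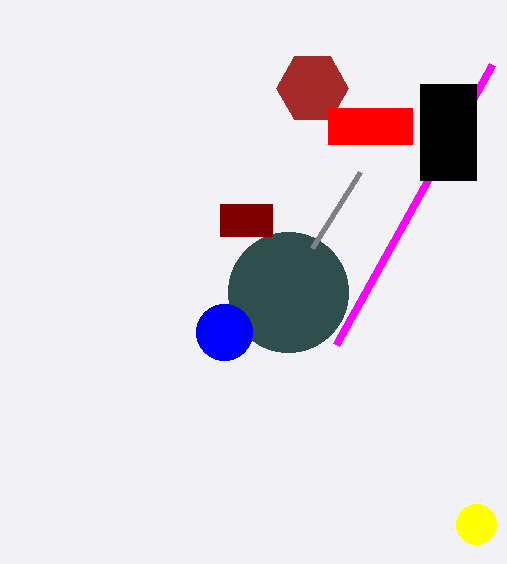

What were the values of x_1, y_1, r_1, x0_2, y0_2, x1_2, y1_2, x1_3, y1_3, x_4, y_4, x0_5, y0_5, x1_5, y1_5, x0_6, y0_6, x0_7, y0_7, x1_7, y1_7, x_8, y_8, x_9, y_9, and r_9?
x_1 = 288
y_1 = 292
r_1 = 60
x0_2 = 220
y0_2 = 204
x1_2 = 272
y1_2 = 236
x1_3 = 492
y1_3 = 64
x_4 = 312
y_4 = 88
x0_5 = 420
y0_5 = 84
x1_5 = 476
y1_5 = 180
x0_6 = 312
y0_6 = 248
x0_7 = 328
y0_7 = 108
x1_7 = 412
y1_7 = 144
x_8 = 224
y_8 = 332
x_9 = 476
y_9 = 524
r_9 = 20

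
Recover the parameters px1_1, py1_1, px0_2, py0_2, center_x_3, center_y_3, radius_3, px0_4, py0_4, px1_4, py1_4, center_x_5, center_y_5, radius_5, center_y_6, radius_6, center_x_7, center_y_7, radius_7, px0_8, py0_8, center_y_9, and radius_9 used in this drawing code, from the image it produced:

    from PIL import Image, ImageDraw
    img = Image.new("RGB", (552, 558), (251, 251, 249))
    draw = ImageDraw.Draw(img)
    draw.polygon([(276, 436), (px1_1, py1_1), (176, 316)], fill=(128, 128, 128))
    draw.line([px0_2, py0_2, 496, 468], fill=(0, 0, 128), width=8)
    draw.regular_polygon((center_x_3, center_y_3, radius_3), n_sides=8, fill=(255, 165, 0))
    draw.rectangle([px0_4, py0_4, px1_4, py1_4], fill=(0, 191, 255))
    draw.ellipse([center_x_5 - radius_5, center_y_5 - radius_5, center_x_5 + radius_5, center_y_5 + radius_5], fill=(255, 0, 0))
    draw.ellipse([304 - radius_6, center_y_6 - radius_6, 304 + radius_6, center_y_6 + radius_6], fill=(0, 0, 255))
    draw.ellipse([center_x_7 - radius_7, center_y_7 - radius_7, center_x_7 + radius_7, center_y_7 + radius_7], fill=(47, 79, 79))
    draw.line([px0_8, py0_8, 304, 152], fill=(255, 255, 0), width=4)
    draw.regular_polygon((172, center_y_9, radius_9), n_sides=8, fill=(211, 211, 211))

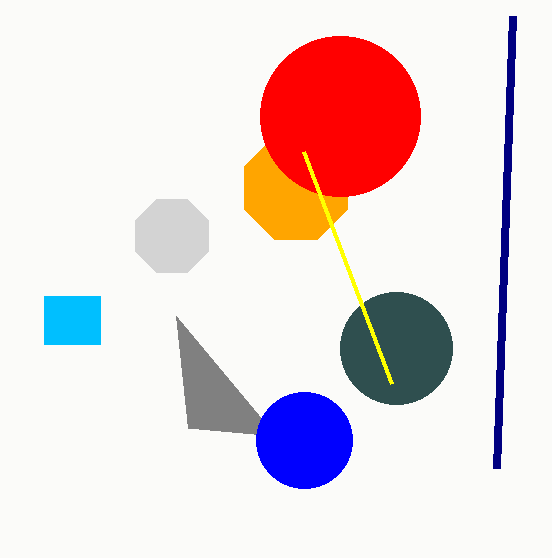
px1_1 = 188, py1_1 = 428, px0_2 = 512, py0_2 = 16, center_x_3 = 296, center_y_3 = 188, radius_3 = 56, px0_4 = 44, py0_4 = 296, px1_4 = 100, py1_4 = 344, center_x_5 = 340, center_y_5 = 116, radius_5 = 80, center_y_6 = 440, radius_6 = 48, center_x_7 = 396, center_y_7 = 348, radius_7 = 56, px0_8 = 392, py0_8 = 384, center_y_9 = 236, radius_9 = 40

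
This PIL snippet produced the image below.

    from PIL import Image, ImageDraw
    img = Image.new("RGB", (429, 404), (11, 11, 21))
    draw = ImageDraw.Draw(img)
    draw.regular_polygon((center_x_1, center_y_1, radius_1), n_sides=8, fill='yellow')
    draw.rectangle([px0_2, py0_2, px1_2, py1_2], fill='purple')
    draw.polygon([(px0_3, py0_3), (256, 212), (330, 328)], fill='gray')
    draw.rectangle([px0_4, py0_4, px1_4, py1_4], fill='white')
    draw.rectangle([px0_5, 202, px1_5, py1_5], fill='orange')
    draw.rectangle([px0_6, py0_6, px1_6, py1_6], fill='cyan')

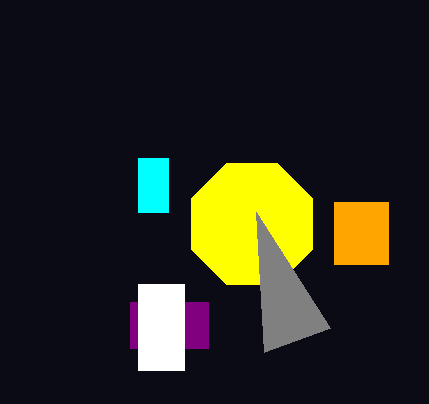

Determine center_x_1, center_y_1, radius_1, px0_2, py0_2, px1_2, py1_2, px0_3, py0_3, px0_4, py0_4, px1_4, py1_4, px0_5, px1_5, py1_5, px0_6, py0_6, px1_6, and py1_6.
center_x_1 = 252; center_y_1 = 224; radius_1 = 66; px0_2 = 130; py0_2 = 302; px1_2 = 208; py1_2 = 348; px0_3 = 264; py0_3 = 352; px0_4 = 138; py0_4 = 284; px1_4 = 184; py1_4 = 370; px0_5 = 334; px1_5 = 388; py1_5 = 264; px0_6 = 138; py0_6 = 158; px1_6 = 168; py1_6 = 212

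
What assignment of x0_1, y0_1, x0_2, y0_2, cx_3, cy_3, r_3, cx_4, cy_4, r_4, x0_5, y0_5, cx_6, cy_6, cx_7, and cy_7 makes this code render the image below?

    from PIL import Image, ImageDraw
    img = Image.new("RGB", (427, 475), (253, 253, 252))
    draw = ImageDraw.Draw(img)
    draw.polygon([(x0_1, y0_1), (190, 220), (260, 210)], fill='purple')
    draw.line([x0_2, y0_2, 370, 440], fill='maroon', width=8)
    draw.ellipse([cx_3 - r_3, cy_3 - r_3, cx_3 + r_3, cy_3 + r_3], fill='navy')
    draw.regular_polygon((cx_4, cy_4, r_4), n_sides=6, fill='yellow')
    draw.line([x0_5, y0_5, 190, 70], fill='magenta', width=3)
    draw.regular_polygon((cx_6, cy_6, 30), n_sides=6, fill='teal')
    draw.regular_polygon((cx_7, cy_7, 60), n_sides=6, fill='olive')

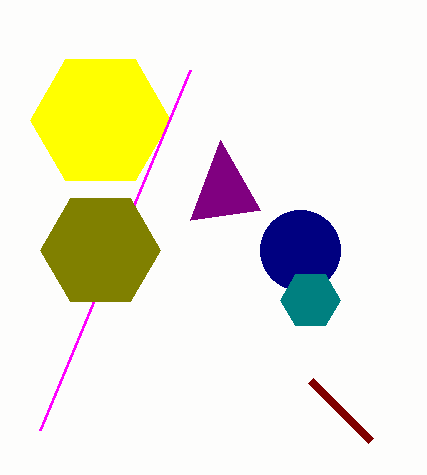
x0_1 = 220; y0_1 = 140; x0_2 = 310; y0_2 = 380; cx_3 = 300; cy_3 = 250; r_3 = 40; cx_4 = 100; cy_4 = 120; r_4 = 70; x0_5 = 40; y0_5 = 430; cx_6 = 310; cy_6 = 300; cx_7 = 100; cy_7 = 250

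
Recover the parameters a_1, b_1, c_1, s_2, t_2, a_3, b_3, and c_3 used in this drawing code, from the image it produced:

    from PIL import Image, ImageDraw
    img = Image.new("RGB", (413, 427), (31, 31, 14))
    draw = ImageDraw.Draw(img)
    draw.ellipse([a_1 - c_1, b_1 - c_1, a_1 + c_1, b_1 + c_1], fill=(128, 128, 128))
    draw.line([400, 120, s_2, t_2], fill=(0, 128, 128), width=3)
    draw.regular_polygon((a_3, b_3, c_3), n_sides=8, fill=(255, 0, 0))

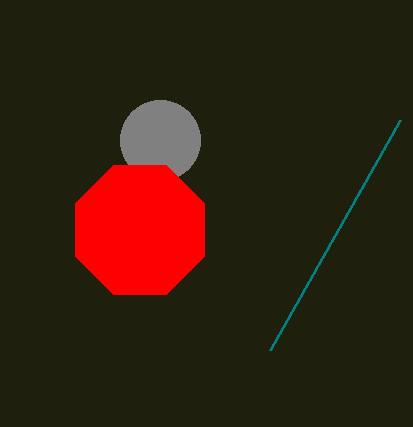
a_1 = 160; b_1 = 140; c_1 = 40; s_2 = 270; t_2 = 350; a_3 = 140; b_3 = 230; c_3 = 70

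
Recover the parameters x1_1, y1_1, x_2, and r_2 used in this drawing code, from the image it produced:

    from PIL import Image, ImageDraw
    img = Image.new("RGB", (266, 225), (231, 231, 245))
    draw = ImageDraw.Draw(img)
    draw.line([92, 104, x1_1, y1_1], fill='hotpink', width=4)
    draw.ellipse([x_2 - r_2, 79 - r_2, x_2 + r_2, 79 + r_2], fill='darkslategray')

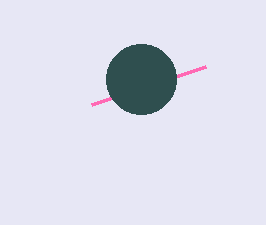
x1_1 = 206; y1_1 = 66; x_2 = 141; r_2 = 35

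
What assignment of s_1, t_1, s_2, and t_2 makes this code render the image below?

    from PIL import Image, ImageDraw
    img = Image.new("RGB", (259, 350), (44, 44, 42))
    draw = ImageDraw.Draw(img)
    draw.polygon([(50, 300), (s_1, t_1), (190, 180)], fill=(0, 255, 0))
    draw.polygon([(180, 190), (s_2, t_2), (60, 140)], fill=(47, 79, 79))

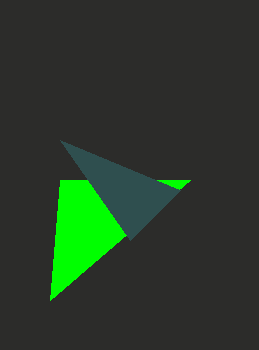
s_1 = 60, t_1 = 180, s_2 = 130, t_2 = 240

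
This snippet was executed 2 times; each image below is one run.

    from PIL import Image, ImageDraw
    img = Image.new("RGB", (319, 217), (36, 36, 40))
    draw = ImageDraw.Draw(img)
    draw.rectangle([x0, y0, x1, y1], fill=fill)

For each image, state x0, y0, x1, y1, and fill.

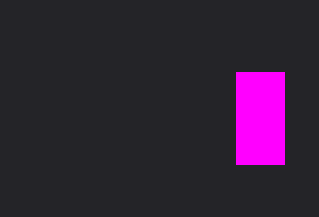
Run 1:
x0 = 236
y0 = 72
x1 = 284
y1 = 164
fill = 'magenta'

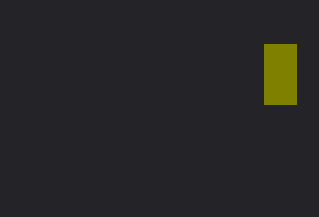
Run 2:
x0 = 264; y0 = 44; x1 = 296; y1 = 104; fill = 'olive'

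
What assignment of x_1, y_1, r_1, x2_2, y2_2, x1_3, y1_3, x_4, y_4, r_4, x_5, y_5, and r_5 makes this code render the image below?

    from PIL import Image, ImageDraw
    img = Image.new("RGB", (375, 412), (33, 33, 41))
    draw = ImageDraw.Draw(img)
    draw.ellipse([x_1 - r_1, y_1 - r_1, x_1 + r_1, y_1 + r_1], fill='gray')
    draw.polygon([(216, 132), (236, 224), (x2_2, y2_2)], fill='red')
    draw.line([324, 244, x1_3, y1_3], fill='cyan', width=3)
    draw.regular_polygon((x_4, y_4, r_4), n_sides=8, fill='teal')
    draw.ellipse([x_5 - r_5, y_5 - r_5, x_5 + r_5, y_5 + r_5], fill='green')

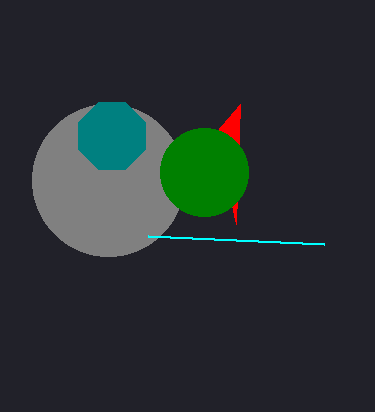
x_1 = 108; y_1 = 180; r_1 = 76; x2_2 = 240; y2_2 = 104; x1_3 = 148; y1_3 = 236; x_4 = 112; y_4 = 136; r_4 = 36; x_5 = 204; y_5 = 172; r_5 = 44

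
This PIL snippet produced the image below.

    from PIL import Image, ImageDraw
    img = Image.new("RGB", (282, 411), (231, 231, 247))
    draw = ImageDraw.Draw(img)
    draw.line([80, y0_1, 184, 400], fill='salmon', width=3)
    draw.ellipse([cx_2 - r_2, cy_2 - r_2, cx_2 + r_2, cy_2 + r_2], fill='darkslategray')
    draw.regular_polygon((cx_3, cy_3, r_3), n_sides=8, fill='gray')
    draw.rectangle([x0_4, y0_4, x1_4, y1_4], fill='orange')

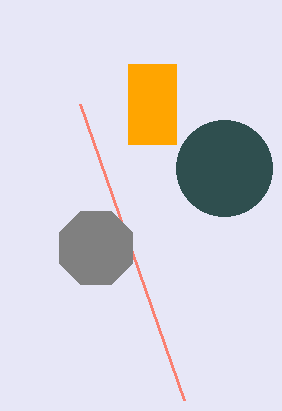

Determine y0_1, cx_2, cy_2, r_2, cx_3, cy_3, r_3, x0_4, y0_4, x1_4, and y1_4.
y0_1 = 104
cx_2 = 224
cy_2 = 168
r_2 = 48
cx_3 = 96
cy_3 = 248
r_3 = 40
x0_4 = 128
y0_4 = 64
x1_4 = 176
y1_4 = 144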